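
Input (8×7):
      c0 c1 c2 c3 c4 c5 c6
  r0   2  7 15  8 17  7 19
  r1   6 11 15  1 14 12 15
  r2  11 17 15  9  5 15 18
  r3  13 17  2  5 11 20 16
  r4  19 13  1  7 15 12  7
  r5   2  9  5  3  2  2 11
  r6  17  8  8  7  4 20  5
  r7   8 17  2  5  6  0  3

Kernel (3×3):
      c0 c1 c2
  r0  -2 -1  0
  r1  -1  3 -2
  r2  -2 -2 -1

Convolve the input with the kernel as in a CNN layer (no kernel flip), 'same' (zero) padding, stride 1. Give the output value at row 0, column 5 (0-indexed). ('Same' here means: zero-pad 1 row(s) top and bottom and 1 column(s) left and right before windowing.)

The receptive field on the zero-padded input at this output position is [0 0 0 / 17 7 19 / 14 12 15]. Elementwise product with the kernel and sum: 0·-2 + 0·-1 + 17·-1 + 7·3 + 19·-2 + 14·-2 + 12·-2 + 15·-1.

-101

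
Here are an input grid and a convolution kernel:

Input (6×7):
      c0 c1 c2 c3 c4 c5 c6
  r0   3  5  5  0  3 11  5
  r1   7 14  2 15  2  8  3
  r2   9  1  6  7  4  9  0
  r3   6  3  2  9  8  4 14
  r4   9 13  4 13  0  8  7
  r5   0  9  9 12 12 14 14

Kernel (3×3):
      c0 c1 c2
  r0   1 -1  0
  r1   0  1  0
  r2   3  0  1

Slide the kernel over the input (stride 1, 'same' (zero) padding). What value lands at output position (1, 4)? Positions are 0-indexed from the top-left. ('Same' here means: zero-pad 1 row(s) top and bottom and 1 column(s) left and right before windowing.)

29

The receptive field on the zero-padded input at this output position is [0 3 11 / 15 2 8 / 7 4 9]. Elementwise product with the kernel and sum: 0·1 + 3·-1 + 2·1 + 7·3 + 9·1.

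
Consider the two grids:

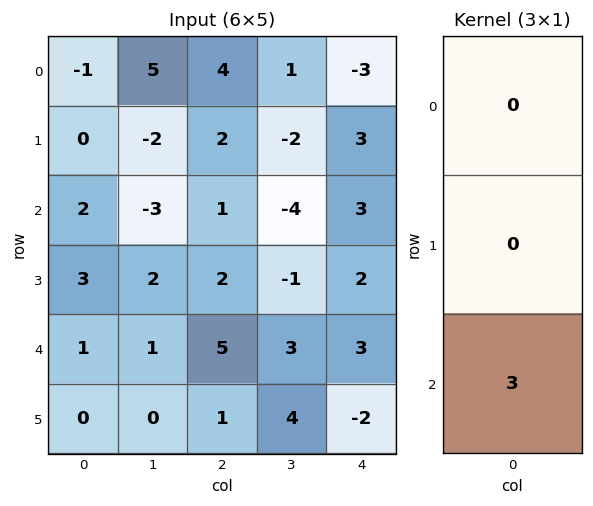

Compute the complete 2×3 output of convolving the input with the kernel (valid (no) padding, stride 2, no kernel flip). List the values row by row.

6 3 9
3 15 9

Output[0,0]: The receptive field on the input at this output position is [-1 / 0 / 2]. Elementwise product with the kernel and sum: 2·3.
Output[0,1]: The receptive field on the input at this output position is [4 / 2 / 1]. Elementwise product with the kernel and sum: 1·3.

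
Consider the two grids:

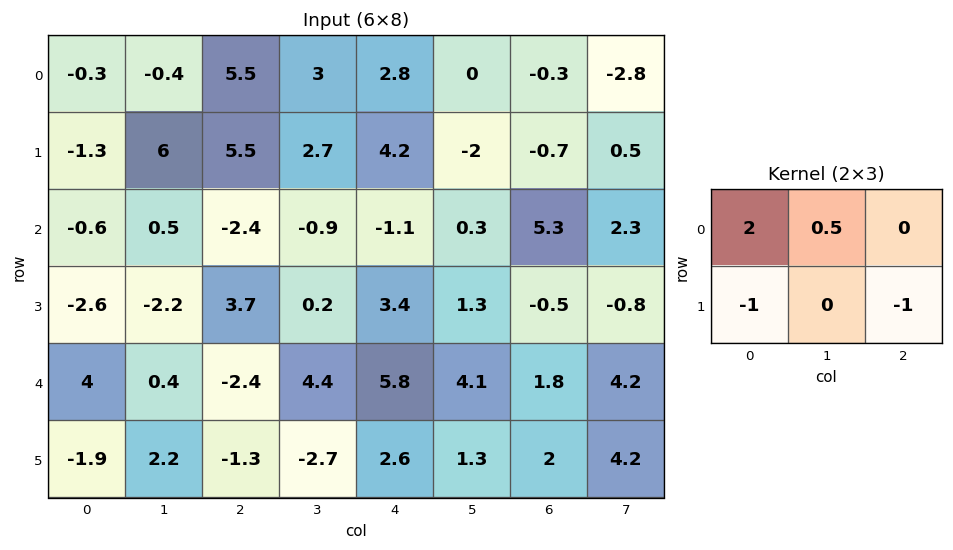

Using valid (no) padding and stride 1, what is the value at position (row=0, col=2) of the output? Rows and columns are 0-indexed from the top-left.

2.8

The receptive field on the input at this output position is [5.5 3 2.8 / 5.5 2.7 4.2]. Elementwise product with the kernel and sum: 5.5·2 + 3·0.5 + 5.5·-1 + 4.2·-1.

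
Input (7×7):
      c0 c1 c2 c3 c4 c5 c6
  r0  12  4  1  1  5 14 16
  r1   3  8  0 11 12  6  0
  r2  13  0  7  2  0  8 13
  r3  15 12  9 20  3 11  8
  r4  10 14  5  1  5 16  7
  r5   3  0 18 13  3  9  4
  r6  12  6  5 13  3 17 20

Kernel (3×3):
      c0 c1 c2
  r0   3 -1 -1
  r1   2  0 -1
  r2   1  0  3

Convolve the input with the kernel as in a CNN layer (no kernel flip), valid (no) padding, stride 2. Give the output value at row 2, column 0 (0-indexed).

26

The receptive field on the input at this output position is [10 14 5 / 3 0 18 / 12 6 5]. Elementwise product with the kernel and sum: 10·3 + 14·-1 + 5·-1 + 3·2 + 18·-1 + 12·1 + 5·3.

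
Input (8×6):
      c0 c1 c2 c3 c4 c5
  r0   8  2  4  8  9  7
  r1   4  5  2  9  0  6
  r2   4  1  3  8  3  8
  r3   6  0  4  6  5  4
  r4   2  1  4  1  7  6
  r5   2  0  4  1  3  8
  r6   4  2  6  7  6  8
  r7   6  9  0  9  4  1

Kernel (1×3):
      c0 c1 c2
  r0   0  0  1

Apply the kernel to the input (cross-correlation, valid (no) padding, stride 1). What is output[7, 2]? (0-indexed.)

The receptive field on the input at this output position is [0 9 4]. Elementwise product with the kernel and sum: 4·1.

4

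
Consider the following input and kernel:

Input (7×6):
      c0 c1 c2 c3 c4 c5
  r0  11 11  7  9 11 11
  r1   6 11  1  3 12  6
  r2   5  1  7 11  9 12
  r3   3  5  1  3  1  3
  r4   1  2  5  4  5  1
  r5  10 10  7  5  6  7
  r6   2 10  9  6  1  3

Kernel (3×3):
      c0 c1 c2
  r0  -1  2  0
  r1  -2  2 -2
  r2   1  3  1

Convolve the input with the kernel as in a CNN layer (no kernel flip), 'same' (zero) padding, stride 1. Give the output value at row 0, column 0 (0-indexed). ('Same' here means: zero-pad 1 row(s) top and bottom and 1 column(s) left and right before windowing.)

29

The receptive field on the zero-padded input at this output position is [0 0 0 / 0 11 11 / 0 6 11]. Elementwise product with the kernel and sum: 0·-1 + 0·2 + 0·-2 + 11·2 + 11·-2 + 0·1 + 6·3 + 11·1.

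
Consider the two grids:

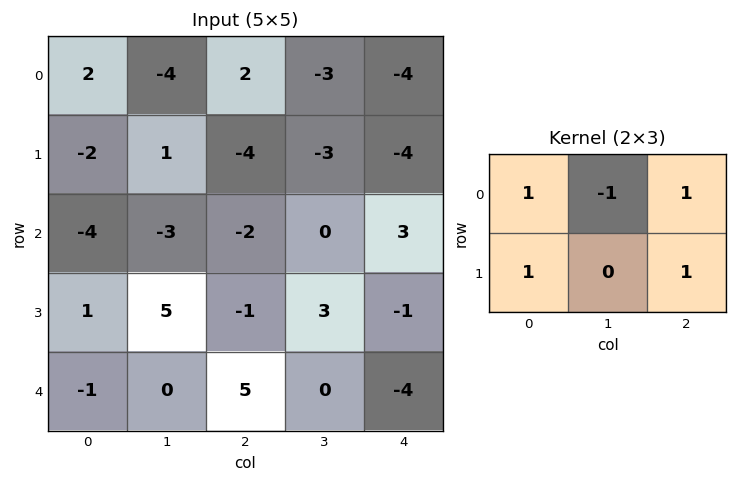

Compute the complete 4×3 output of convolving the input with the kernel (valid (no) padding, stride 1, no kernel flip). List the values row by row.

2 -11 -7
-13 -1 -4
-3 7 -1
-1 9 -4

Output[0,0]: The receptive field on the input at this output position is [2 -4 2 / -2 1 -4]. Elementwise product with the kernel and sum: 2·1 + -4·-1 + 2·1 + -2·1 + -4·1.
Output[0,1]: The receptive field on the input at this output position is [-4 2 -3 / 1 -4 -3]. Elementwise product with the kernel and sum: -4·1 + 2·-1 + -3·1 + 1·1 + -3·1.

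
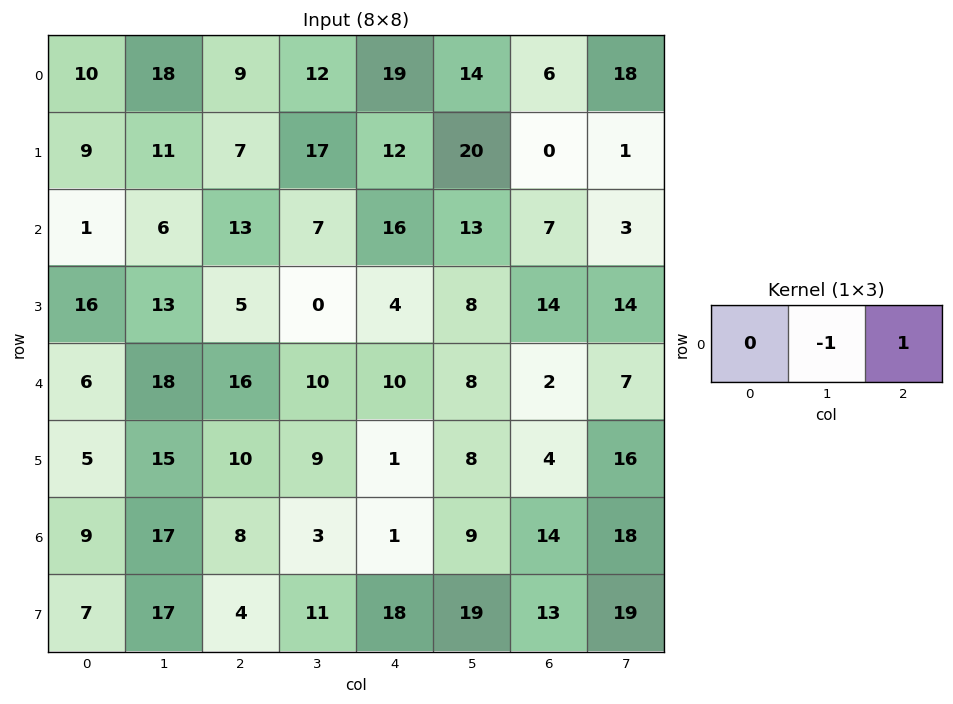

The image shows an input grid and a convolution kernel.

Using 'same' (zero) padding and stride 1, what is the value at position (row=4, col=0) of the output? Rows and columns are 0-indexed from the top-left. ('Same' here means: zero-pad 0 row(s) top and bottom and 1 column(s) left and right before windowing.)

The receptive field on the zero-padded input at this output position is [0 6 18]. Elementwise product with the kernel and sum: 6·-1 + 18·1.

12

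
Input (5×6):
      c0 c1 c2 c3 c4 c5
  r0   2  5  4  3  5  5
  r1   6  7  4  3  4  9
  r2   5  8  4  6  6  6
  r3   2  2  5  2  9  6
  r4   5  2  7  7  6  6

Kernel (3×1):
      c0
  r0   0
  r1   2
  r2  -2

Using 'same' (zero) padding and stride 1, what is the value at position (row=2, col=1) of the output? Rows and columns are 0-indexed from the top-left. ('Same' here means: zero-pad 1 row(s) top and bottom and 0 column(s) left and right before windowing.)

12

The receptive field on the zero-padded input at this output position is [7 / 8 / 2]. Elementwise product with the kernel and sum: 8·2 + 2·-2.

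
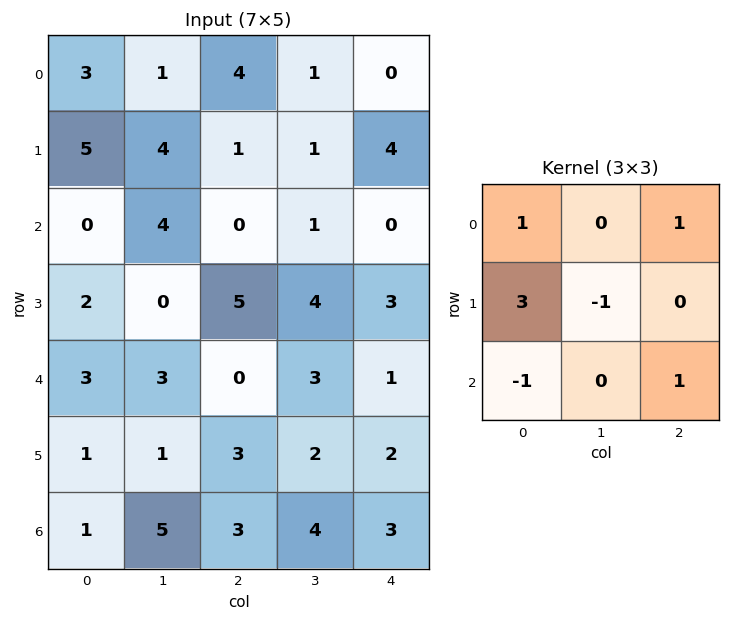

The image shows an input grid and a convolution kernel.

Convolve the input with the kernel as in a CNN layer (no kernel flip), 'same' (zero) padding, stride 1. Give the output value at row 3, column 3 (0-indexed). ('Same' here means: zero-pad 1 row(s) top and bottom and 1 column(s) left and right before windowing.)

12

The receptive field on the zero-padded input at this output position is [0 1 0 / 5 4 3 / 0 3 1]. Elementwise product with the kernel and sum: 0·1 + 0·1 + 5·3 + 4·-1 + 0·-1 + 1·1.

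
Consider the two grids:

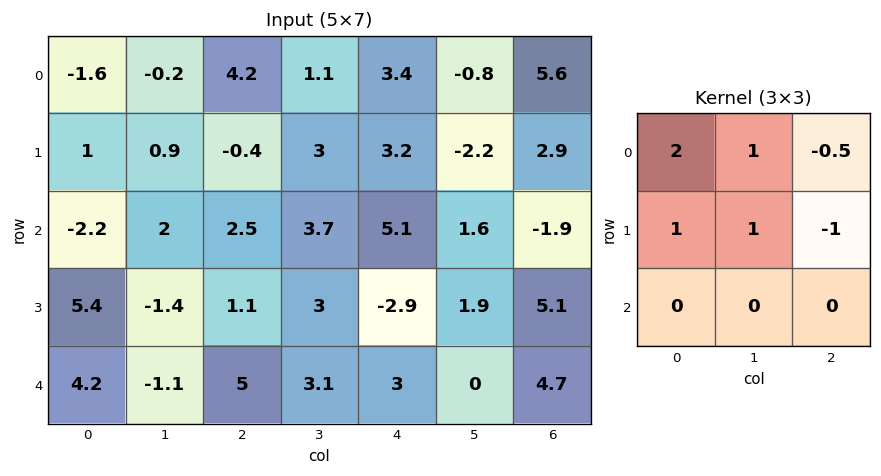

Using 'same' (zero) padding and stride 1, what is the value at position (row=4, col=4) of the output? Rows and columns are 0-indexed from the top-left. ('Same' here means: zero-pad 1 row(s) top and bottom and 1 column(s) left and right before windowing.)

The receptive field on the zero-padded input at this output position is [3 -2.9 1.9 / 3.1 3 0 / 0 0 0]. Elementwise product with the kernel and sum: 3·2 + -2.9·1 + 1.9·-0.5 + 3.1·1 + 3·1 + 0·-1.

8.25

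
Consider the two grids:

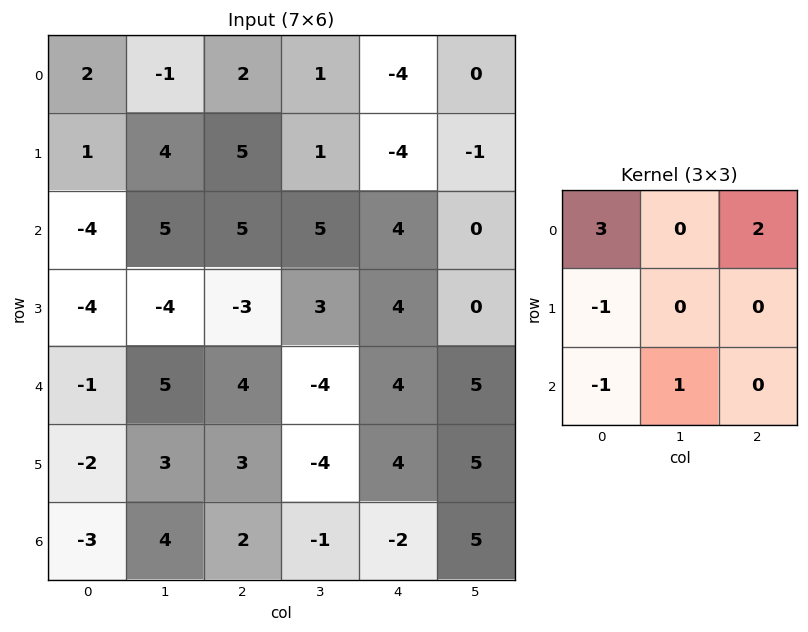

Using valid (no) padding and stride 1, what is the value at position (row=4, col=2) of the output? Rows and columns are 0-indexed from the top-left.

The receptive field on the input at this output position is [4 -4 4 / 3 -4 4 / 2 -1 -2]. Elementwise product with the kernel and sum: 4·3 + 4·2 + 3·-1 + 2·-1 + -1·1.

14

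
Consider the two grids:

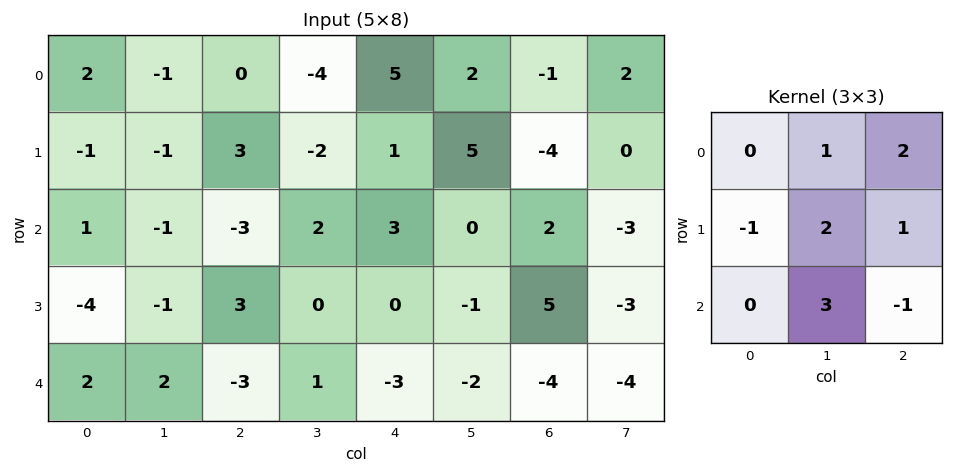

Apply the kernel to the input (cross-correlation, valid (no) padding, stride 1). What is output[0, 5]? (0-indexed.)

The receptive field on the input at this output position is [2 -1 2 / 5 -4 0 / 0 2 -3]. Elementwise product with the kernel and sum: -1·1 + 2·2 + 5·-1 + -4·2 + 0·1 + 2·3 + -3·-1.

-1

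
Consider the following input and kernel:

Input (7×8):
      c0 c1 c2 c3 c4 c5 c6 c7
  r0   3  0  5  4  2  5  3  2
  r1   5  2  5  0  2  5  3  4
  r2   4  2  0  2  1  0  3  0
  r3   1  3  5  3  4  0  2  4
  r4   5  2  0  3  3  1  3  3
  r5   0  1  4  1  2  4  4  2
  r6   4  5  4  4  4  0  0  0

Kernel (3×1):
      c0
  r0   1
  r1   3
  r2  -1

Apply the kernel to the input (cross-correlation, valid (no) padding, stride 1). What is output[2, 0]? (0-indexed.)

The receptive field on the input at this output position is [4 / 1 / 5]. Elementwise product with the kernel and sum: 4·1 + 1·3 + 5·-1.

2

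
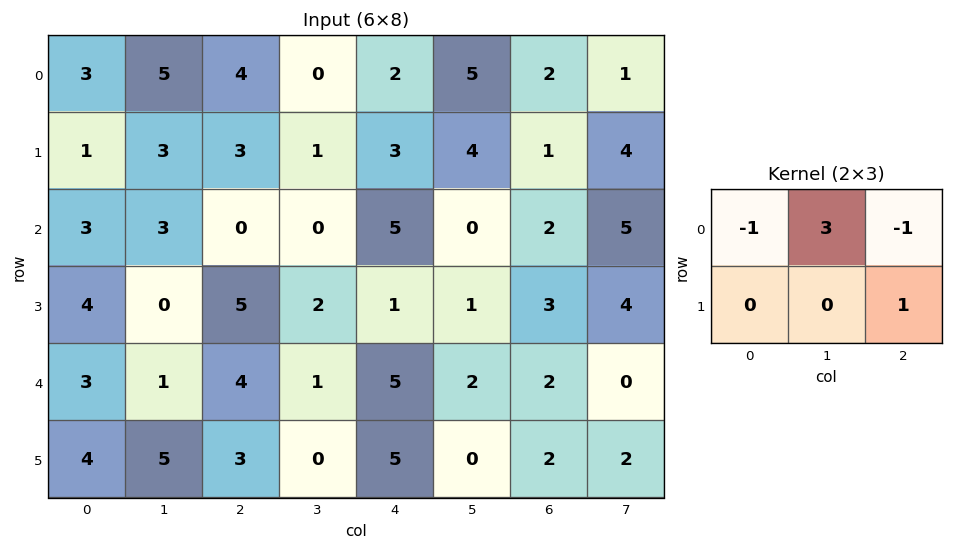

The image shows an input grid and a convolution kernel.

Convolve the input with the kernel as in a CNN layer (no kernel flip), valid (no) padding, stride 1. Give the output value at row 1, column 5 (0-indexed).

0

The receptive field on the input at this output position is [4 1 4 / 0 2 5]. Elementwise product with the kernel and sum: 4·-1 + 1·3 + 4·-1 + 5·1.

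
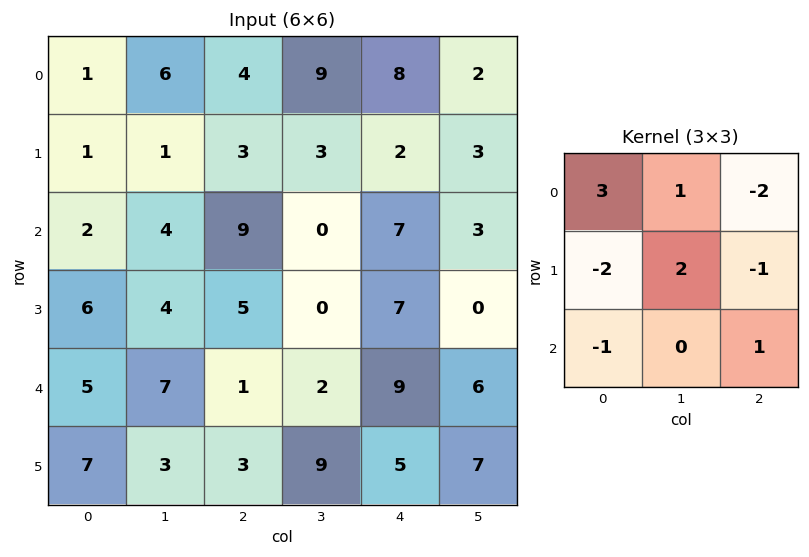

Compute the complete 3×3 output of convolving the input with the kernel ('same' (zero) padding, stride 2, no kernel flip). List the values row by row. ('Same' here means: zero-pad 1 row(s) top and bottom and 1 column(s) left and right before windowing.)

-3 -11 -4
3 6 16
4 9 13

Output[0,0]: The receptive field on the zero-padded input at this output position is [0 0 0 / 0 1 6 / 0 1 1]. Elementwise product with the kernel and sum: 0·3 + 0·1 + 0·-2 + 0·-2 + 1·2 + 6·-1 + 0·-1 + 1·1.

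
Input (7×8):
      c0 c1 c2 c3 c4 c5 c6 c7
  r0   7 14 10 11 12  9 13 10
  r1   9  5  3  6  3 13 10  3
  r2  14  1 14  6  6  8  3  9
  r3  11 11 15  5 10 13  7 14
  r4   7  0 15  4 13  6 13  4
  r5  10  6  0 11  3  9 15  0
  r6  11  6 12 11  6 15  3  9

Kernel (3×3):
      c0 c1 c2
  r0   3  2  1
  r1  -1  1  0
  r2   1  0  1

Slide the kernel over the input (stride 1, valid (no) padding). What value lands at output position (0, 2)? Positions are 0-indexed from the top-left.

87

The receptive field on the input at this output position is [10 11 12 / 3 6 3 / 14 6 6]. Elementwise product with the kernel and sum: 10·3 + 11·2 + 12·1 + 3·-1 + 6·1 + 14·1 + 6·1.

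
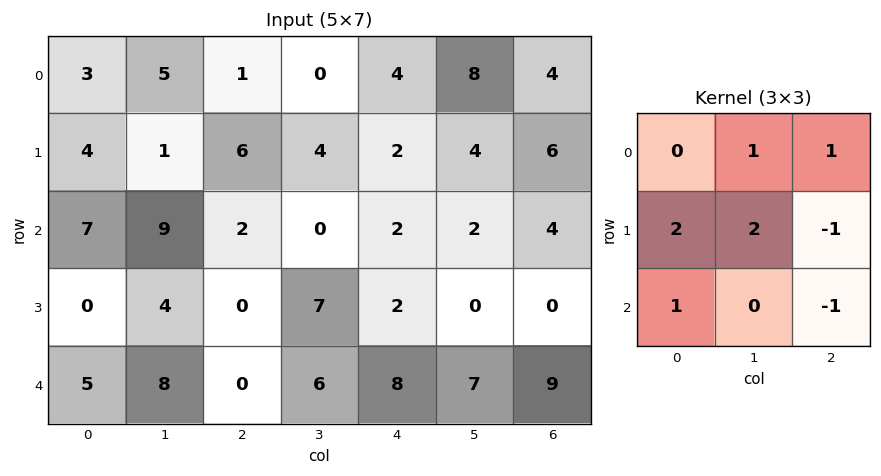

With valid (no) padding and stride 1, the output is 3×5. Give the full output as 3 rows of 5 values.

Output[0,0]: The receptive field on the input at this output position is [3 5 1 / 4 1 6 / 7 9 2]. Elementwise product with the kernel and sum: 5·1 + 1·1 + 4·2 + 1·2 + 6·-1 + 7·1 + 2·-1.

15 20 22 18 16
37 29 6 15 16
24 5 6 21 9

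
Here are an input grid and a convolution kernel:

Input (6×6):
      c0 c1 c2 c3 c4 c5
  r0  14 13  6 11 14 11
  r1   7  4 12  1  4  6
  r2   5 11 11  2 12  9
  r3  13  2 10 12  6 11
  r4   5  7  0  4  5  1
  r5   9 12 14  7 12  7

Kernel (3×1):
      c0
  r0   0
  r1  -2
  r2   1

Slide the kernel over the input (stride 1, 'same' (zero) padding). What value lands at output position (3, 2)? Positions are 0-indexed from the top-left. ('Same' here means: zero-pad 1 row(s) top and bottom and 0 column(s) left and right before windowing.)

-20

The receptive field on the zero-padded input at this output position is [11 / 10 / 0]. Elementwise product with the kernel and sum: 10·-2 + 0·1.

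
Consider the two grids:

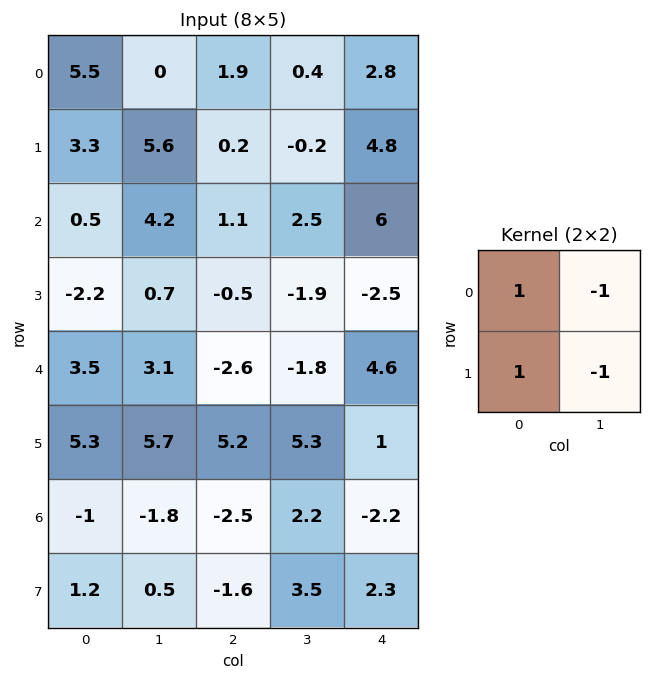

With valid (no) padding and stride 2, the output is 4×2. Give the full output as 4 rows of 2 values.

Output[0,0]: The receptive field on the input at this output position is [5.5 0 / 3.3 5.6]. Elementwise product with the kernel and sum: 5.5·1 + 0·-1 + 3.3·1 + 5.6·-1.
Output[0,1]: The receptive field on the input at this output position is [1.9 0.4 / 0.2 -0.2]. Elementwise product with the kernel and sum: 1.9·1 + 0.4·-1 + 0.2·1 + -0.2·-1.

3.2 1.9
-6.6 0
-0 -0.9
1.5 -9.8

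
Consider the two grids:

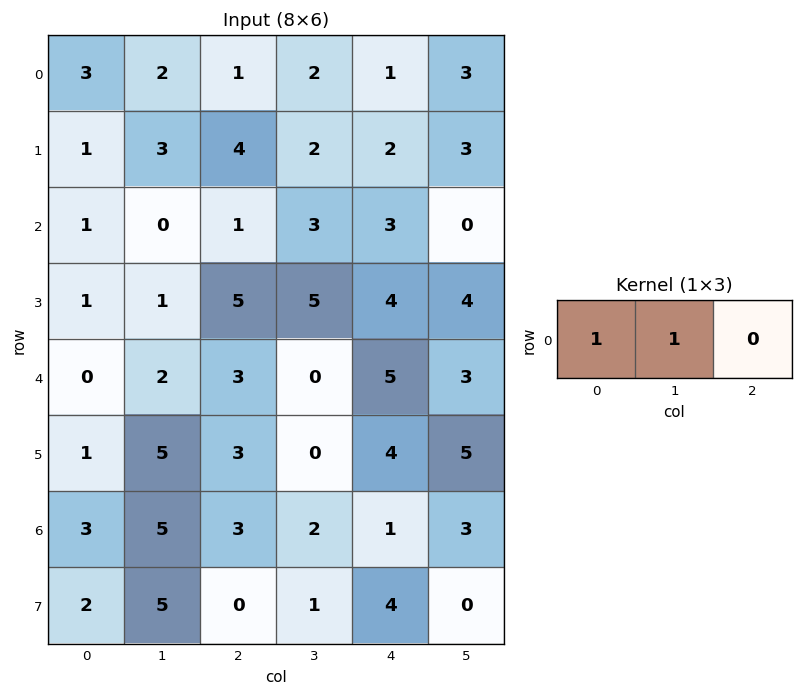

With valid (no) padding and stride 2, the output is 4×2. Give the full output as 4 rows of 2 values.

Output[0,0]: The receptive field on the input at this output position is [3 2 1]. Elementwise product with the kernel and sum: 3·1 + 2·1.

5 3
1 4
2 3
8 5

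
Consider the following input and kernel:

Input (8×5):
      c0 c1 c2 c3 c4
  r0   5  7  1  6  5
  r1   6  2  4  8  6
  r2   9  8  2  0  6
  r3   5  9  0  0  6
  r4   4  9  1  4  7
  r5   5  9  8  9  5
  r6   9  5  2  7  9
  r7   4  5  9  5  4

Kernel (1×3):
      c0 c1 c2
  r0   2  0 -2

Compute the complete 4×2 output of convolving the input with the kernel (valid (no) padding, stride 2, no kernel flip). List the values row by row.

Output[0,0]: The receptive field on the input at this output position is [5 7 1]. Elementwise product with the kernel and sum: 5·2 + 1·-2.
Output[0,1]: The receptive field on the input at this output position is [1 6 5]. Elementwise product with the kernel and sum: 1·2 + 5·-2.

8 -8
14 -8
6 -12
14 -14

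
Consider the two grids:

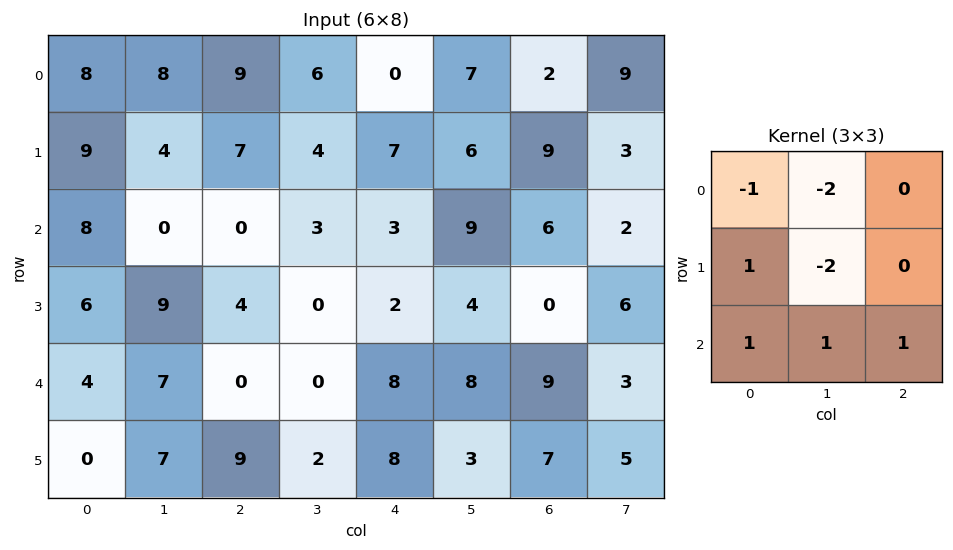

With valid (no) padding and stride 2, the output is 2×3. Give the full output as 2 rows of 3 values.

-15 -16 -1
-9 6 -2

Output[0,0]: The receptive field on the input at this output position is [8 8 9 / 9 4 7 / 8 0 0]. Elementwise product with the kernel and sum: 8·-1 + 8·-2 + 9·1 + 4·-2 + 8·1 + 0·1 + 0·1.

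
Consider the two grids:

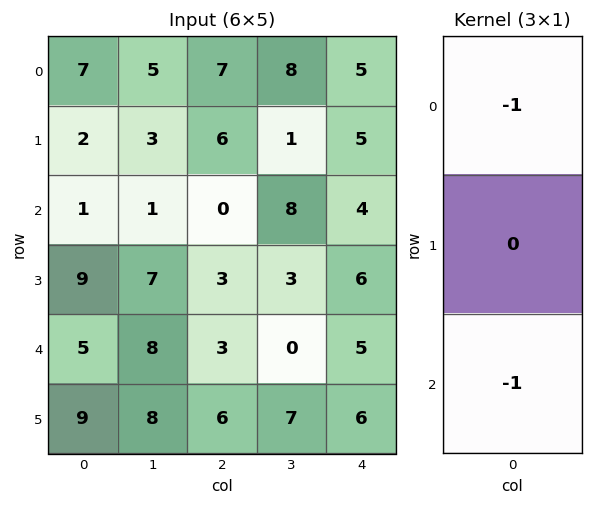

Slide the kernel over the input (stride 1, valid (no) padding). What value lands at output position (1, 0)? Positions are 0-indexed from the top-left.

-11

The receptive field on the input at this output position is [2 / 1 / 9]. Elementwise product with the kernel and sum: 2·-1 + 9·-1.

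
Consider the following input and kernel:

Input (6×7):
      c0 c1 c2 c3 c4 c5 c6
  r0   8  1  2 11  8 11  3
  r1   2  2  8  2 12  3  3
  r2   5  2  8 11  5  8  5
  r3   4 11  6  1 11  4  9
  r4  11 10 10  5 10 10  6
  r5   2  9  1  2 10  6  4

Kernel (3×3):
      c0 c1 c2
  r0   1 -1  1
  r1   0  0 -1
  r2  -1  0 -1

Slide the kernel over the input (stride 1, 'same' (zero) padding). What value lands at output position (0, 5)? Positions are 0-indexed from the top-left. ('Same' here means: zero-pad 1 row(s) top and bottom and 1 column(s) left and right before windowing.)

The receptive field on the zero-padded input at this output position is [0 0 0 / 8 11 3 / 12 3 3]. Elementwise product with the kernel and sum: 0·1 + 0·-1 + 0·1 + 3·-1 + 12·-1 + 3·-1.

-18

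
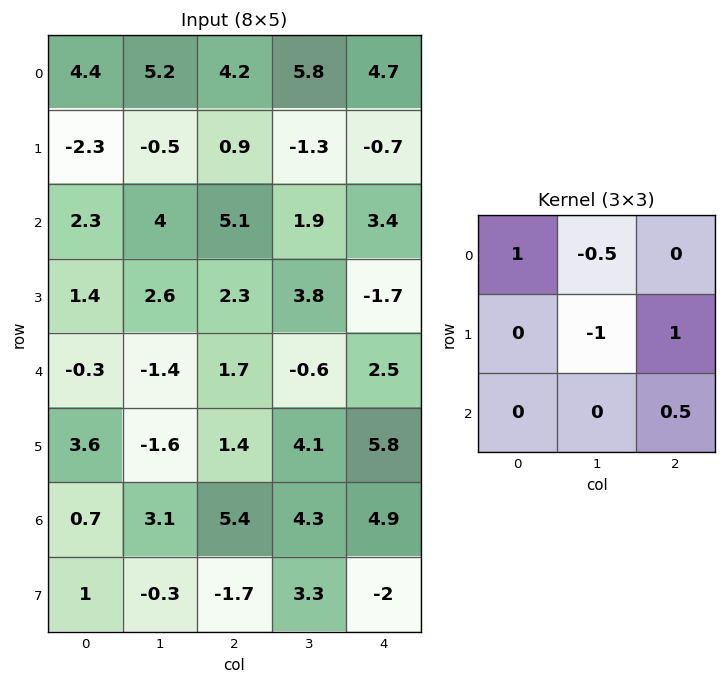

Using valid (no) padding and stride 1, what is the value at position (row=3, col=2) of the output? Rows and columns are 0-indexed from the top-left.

6.4

The receptive field on the input at this output position is [2.3 3.8 -1.7 / 1.7 -0.6 2.5 / 1.4 4.1 5.8]. Elementwise product with the kernel and sum: 2.3·1 + 3.8·-0.5 + -0.6·-1 + 2.5·1 + 5.8·0.5.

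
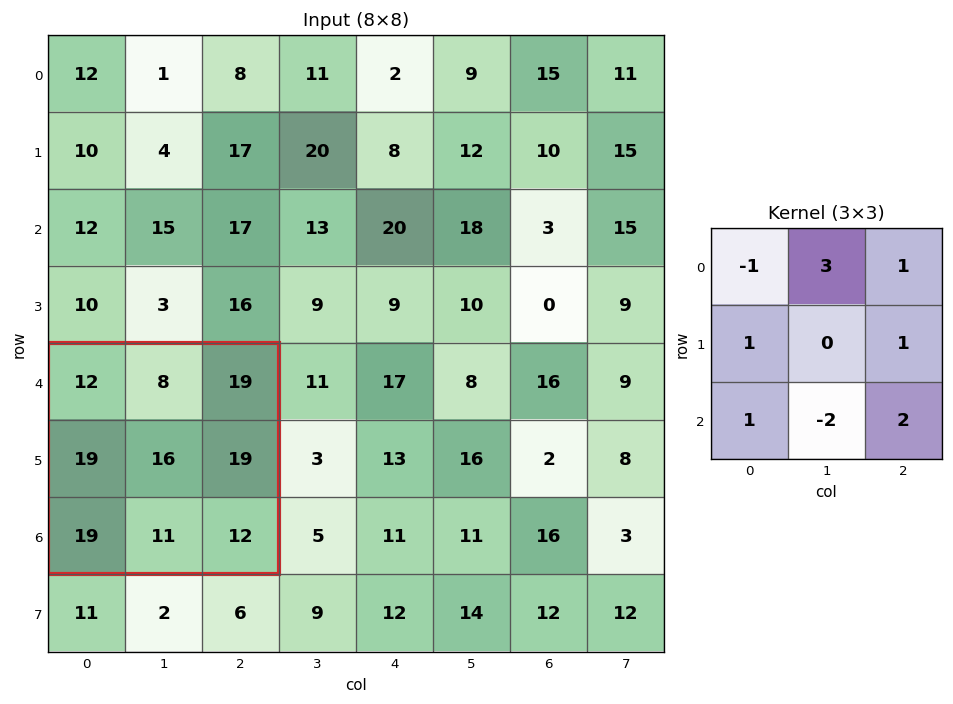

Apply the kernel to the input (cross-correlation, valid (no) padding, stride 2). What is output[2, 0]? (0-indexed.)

90

The receptive field on the input at this output position is [12 8 19 / 19 16 19 / 19 11 12]. Elementwise product with the kernel and sum: 12·-1 + 8·3 + 19·1 + 19·1 + 19·1 + 19·1 + 11·-2 + 12·2.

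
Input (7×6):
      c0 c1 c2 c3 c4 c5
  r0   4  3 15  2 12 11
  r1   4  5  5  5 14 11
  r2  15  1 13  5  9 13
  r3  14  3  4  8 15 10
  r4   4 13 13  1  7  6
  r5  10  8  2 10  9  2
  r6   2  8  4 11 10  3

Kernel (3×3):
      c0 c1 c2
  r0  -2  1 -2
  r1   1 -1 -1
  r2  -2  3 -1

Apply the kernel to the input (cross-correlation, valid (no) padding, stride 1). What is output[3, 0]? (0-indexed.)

-53

The receptive field on the input at this output position is [14 3 4 / 4 13 13 / 10 8 2]. Elementwise product with the kernel and sum: 14·-2 + 3·1 + 4·-2 + 4·1 + 13·-1 + 13·-1 + 10·-2 + 8·3 + 2·-1.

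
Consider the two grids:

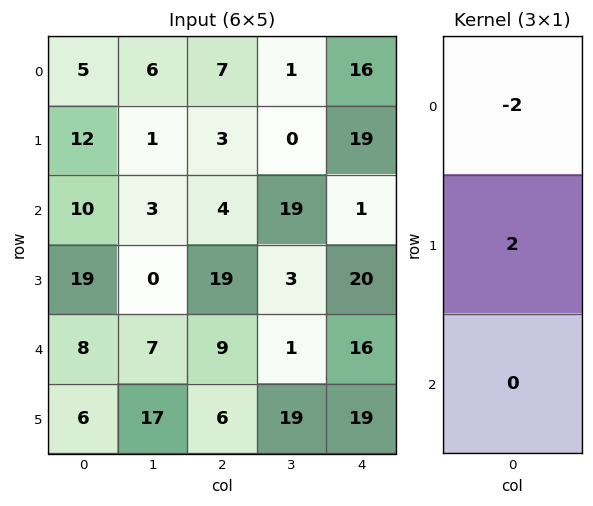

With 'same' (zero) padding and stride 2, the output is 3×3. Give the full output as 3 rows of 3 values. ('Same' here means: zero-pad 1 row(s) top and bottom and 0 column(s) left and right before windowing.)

10 14 32
-4 2 -36
-22 -20 -8

Output[0,0]: The receptive field on the zero-padded input at this output position is [0 / 5 / 12]. Elementwise product with the kernel and sum: 0·-2 + 5·2.
Output[0,1]: The receptive field on the zero-padded input at this output position is [0 / 7 / 3]. Elementwise product with the kernel and sum: 0·-2 + 7·2.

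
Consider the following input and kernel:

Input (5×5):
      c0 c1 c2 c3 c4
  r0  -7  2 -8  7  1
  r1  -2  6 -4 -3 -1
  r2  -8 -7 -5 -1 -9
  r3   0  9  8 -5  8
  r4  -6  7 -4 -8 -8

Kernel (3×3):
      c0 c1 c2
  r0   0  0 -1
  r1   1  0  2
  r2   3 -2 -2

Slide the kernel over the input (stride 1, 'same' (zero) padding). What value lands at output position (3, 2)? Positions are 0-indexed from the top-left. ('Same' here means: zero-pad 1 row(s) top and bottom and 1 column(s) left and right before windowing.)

The receptive field on the zero-padded input at this output position is [-7 -5 -1 / 9 8 -5 / 7 -4 -8]. Elementwise product with the kernel and sum: -1·-1 + 9·1 + -5·2 + 7·3 + -4·-2 + -8·-2.

45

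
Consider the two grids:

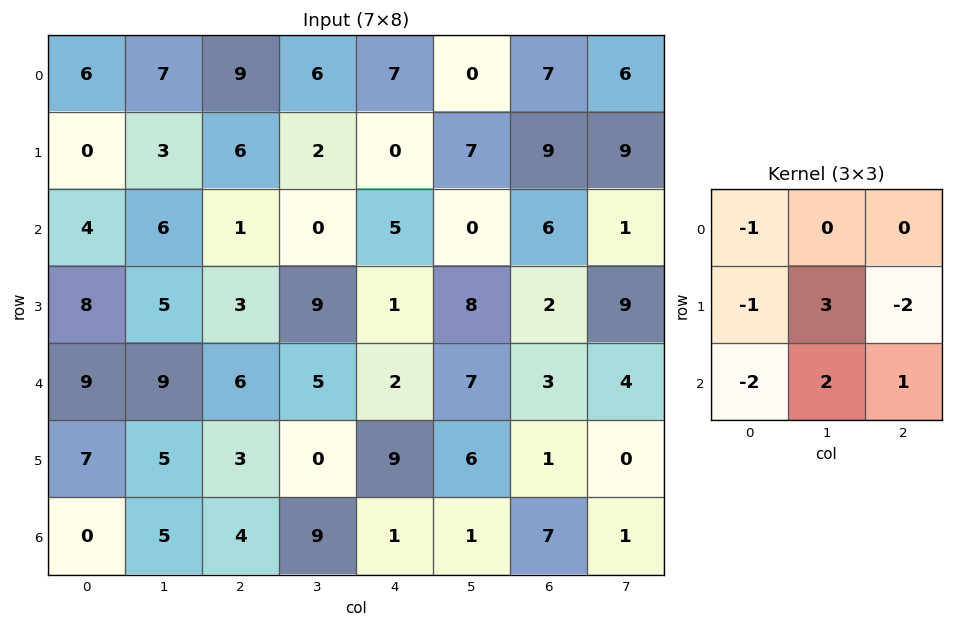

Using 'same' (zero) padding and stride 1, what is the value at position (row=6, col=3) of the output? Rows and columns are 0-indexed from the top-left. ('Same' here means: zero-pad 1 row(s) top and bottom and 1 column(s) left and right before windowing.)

The receptive field on the zero-padded input at this output position is [3 0 9 / 4 9 1 / 0 0 0]. Elementwise product with the kernel and sum: 3·-1 + 4·-1 + 9·3 + 1·-2 + 0·-2 + 0·2 + 0·1.

18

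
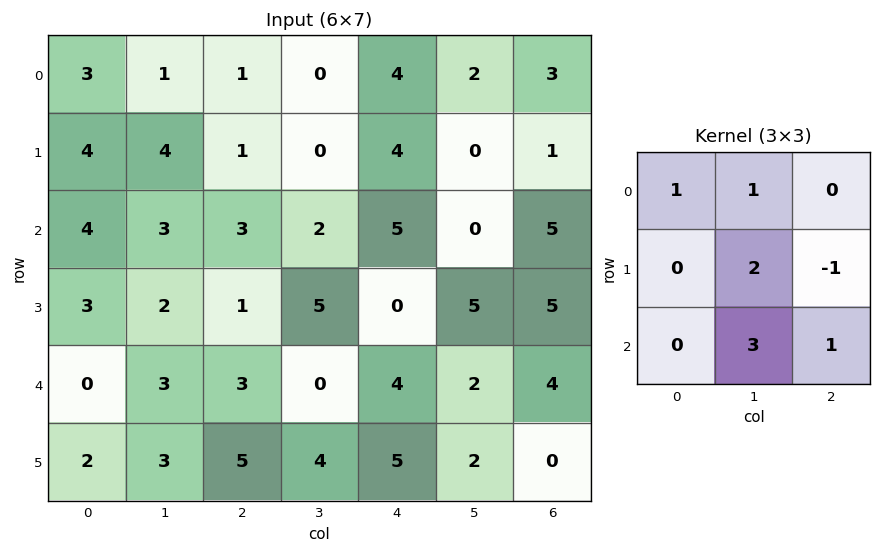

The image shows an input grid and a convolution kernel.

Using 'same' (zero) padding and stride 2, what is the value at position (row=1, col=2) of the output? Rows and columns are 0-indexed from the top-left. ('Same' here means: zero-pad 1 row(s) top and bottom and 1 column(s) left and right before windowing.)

19

The receptive field on the zero-padded input at this output position is [0 4 0 / 2 5 0 / 5 0 5]. Elementwise product with the kernel and sum: 0·1 + 4·1 + 5·2 + 0·-1 + 0·3 + 5·1.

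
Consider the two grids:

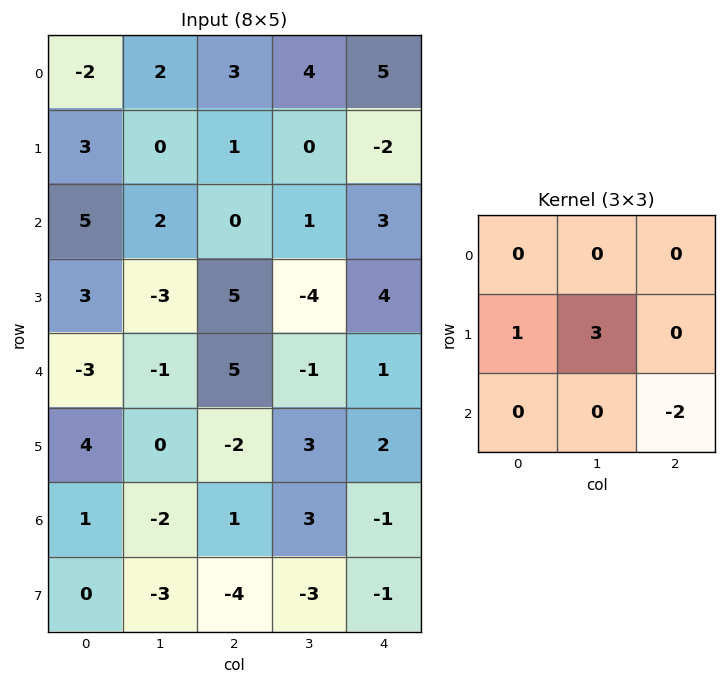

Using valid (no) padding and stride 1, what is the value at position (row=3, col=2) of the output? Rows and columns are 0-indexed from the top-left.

The receptive field on the input at this output position is [5 -4 4 / 5 -1 1 / -2 3 2]. Elementwise product with the kernel and sum: 5·1 + -1·3 + 2·-2.

-2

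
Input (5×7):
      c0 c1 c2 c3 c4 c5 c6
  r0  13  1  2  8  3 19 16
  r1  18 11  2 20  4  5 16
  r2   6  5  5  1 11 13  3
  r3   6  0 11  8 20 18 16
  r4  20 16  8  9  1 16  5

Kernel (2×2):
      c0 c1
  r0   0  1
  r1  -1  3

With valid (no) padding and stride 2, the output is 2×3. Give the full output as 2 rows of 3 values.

Output[0,0]: The receptive field on the input at this output position is [13 1 / 18 11]. Elementwise product with the kernel and sum: 1·1 + 18·-1 + 11·3.

16 66 30
-1 14 47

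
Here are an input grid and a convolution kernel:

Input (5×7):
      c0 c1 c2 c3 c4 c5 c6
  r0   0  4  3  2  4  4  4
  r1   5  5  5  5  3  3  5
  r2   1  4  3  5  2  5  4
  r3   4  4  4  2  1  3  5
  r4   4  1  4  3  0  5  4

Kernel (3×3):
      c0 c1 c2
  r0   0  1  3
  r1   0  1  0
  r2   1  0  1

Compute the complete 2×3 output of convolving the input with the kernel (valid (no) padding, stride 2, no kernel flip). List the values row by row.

Output[0,0]: The receptive field on the input at this output position is [0 4 3 / 5 5 5 / 1 4 3]. Elementwise product with the kernel and sum: 4·1 + 3·3 + 5·1 + 1·1 + 3·1.

22 24 25
25 17 24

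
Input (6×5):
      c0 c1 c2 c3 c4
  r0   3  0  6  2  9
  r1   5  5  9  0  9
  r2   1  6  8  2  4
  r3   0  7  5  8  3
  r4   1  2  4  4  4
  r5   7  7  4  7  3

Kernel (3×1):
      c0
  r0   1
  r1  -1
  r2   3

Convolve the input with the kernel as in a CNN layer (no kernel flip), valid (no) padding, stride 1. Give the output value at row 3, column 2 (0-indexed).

The receptive field on the input at this output position is [5 / 4 / 4]. Elementwise product with the kernel and sum: 5·1 + 4·-1 + 4·3.

13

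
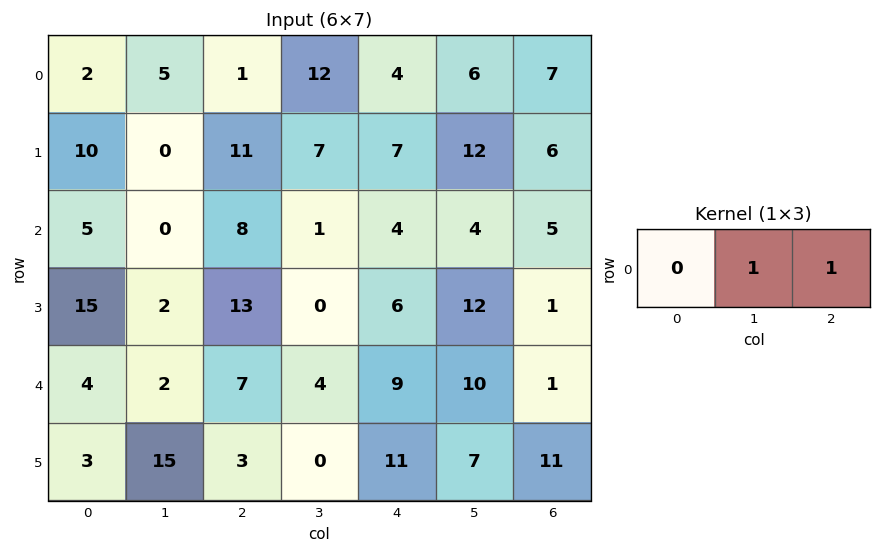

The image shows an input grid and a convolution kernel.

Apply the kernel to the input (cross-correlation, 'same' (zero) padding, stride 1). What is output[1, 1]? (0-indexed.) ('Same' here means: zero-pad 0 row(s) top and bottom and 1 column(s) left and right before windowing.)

11

The receptive field on the zero-padded input at this output position is [10 0 11]. Elementwise product with the kernel and sum: 0·1 + 11·1.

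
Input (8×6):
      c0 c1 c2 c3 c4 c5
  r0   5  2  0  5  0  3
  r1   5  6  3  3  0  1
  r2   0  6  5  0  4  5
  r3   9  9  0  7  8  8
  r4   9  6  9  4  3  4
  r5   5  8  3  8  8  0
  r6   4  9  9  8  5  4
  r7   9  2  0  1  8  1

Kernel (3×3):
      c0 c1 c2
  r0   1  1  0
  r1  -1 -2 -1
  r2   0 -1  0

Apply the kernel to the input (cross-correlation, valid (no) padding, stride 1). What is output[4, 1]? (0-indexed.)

-16

The receptive field on the input at this output position is [6 9 4 / 8 3 8 / 9 9 8]. Elementwise product with the kernel and sum: 6·1 + 9·1 + 8·-1 + 3·-2 + 8·-1 + 9·-1.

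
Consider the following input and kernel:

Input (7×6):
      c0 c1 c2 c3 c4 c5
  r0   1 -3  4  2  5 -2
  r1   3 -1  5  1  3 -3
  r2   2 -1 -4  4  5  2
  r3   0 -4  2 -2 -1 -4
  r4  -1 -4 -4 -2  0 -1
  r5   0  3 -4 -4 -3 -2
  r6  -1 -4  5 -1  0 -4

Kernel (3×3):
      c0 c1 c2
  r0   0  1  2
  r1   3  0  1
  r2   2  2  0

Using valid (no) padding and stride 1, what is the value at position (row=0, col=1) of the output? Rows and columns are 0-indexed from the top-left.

-4

The receptive field on the input at this output position is [-3 4 2 / -1 5 1 / -1 -4 4]. Elementwise product with the kernel and sum: 4·1 + 2·2 + -1·3 + 1·1 + -1·2 + -4·2.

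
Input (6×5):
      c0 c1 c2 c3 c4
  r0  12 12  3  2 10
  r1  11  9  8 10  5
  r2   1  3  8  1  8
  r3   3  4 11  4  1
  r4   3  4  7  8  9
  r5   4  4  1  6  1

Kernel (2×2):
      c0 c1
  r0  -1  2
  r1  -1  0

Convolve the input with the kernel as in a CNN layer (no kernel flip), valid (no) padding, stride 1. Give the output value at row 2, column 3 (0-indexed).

11

The receptive field on the input at this output position is [1 8 / 4 1]. Elementwise product with the kernel and sum: 1·-1 + 8·2 + 4·-1.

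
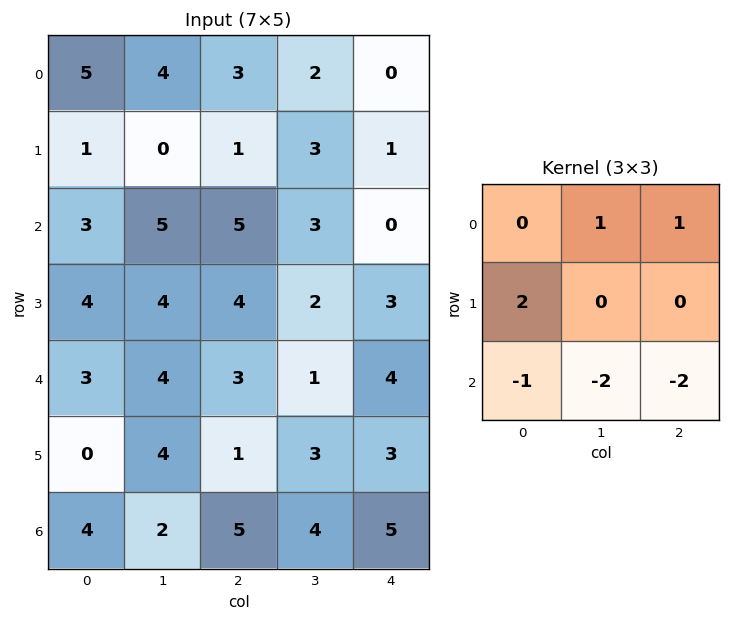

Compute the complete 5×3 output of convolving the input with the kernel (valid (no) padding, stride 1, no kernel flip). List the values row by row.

Output[0,0]: The receptive field on the input at this output position is [5 4 3 / 1 0 1 / 3 5 5]. Elementwise product with the kernel and sum: 4·1 + 3·1 + 1·2 + 3·-1 + 5·-2 + 5·-2.

-14 -16 -7
-13 -2 0
1 4 -2
4 2 -2
-11 -8 -16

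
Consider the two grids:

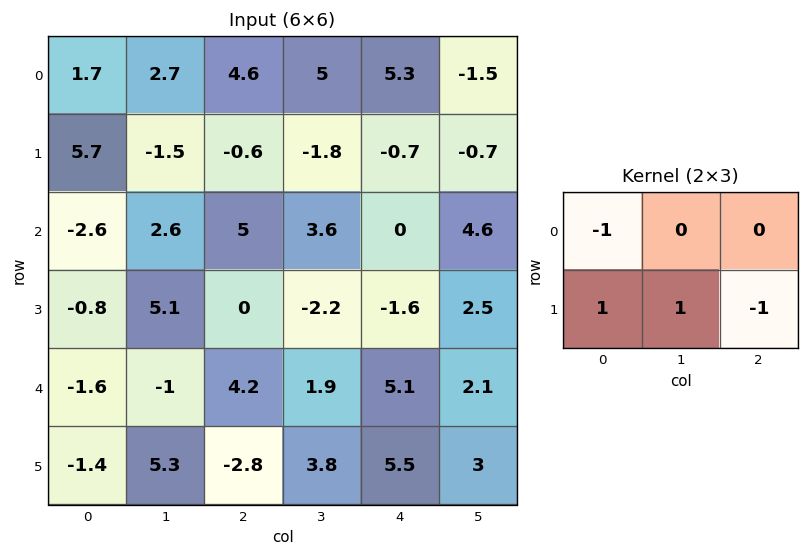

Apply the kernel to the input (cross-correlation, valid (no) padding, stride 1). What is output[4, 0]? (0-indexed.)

The receptive field on the input at this output position is [-1.6 -1 4.2 / -1.4 5.3 -2.8]. Elementwise product with the kernel and sum: -1.6·-1 + -1.4·1 + 5.3·1 + -2.8·-1.

8.3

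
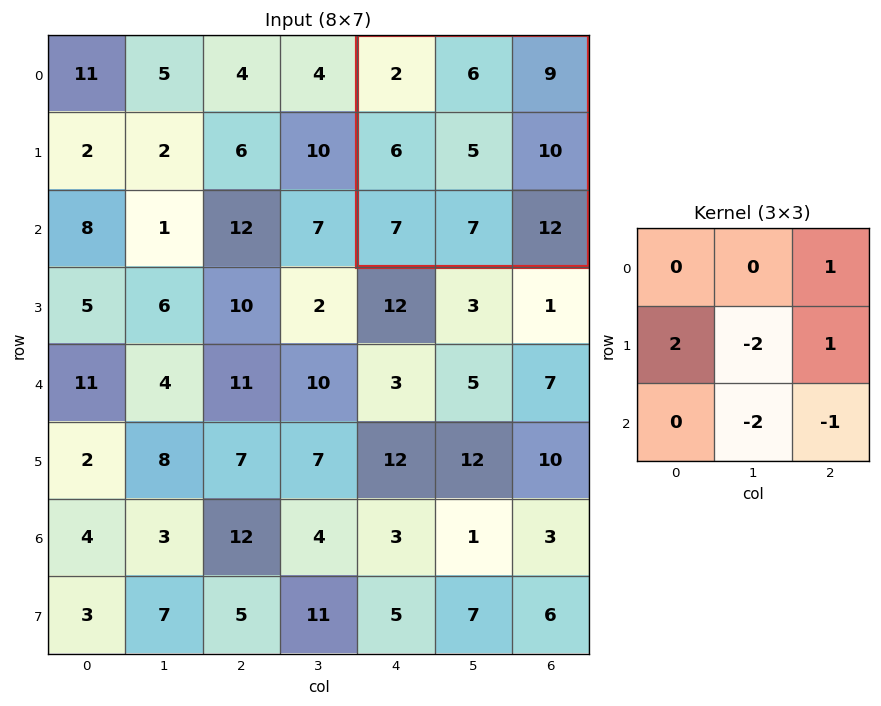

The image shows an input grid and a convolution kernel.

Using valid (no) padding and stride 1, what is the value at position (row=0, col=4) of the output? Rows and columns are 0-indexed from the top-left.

-5

The receptive field on the input at this output position is [2 6 9 / 6 5 10 / 7 7 12]. Elementwise product with the kernel and sum: 9·1 + 6·2 + 5·-2 + 10·1 + 7·-2 + 12·-1.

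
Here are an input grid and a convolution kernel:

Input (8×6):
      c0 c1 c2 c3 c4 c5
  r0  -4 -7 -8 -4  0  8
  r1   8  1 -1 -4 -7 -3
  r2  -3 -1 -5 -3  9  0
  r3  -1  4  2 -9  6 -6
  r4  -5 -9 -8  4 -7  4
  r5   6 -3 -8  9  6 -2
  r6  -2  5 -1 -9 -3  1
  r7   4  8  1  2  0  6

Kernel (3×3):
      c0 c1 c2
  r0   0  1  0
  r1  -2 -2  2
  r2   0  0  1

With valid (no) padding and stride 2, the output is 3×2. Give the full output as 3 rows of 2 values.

-32 1
-11 16
-32 11

Output[0,0]: The receptive field on the input at this output position is [-4 -7 -8 / 8 1 -1 / -3 -1 -5]. Elementwise product with the kernel and sum: -7·1 + 8·-2 + 1·-2 + -1·2 + -5·1.
Output[0,1]: The receptive field on the input at this output position is [-8 -4 0 / -1 -4 -7 / -5 -3 9]. Elementwise product with the kernel and sum: -4·1 + -1·-2 + -4·-2 + -7·2 + 9·1.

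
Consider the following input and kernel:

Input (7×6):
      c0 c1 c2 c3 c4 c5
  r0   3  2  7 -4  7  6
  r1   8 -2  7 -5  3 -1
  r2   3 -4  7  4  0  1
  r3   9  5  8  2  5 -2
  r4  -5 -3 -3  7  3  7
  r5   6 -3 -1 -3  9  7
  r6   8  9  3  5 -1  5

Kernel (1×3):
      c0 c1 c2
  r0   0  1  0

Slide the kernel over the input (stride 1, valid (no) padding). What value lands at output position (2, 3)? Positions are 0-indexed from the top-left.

The receptive field on the input at this output position is [4 0 1]. Elementwise product with the kernel and sum: 0·1.

0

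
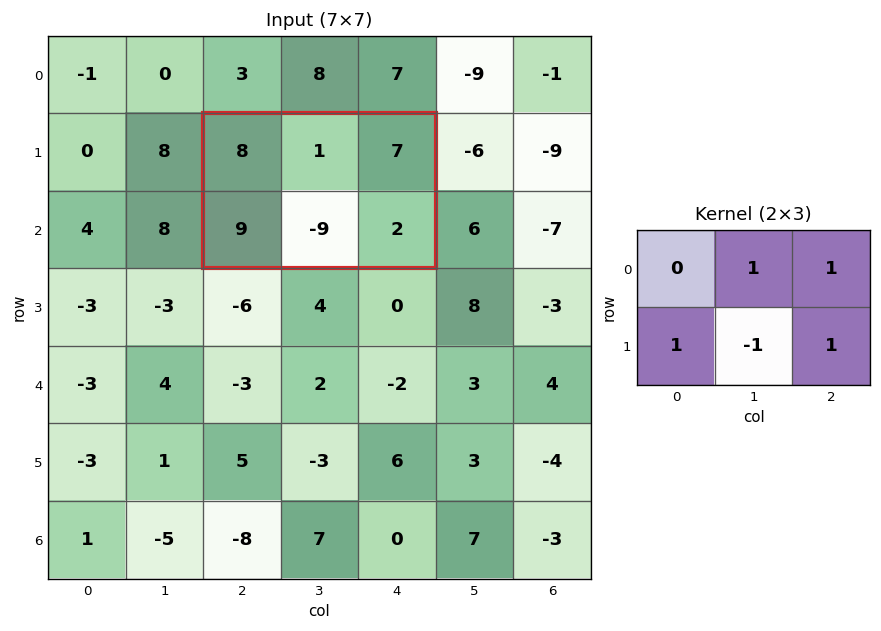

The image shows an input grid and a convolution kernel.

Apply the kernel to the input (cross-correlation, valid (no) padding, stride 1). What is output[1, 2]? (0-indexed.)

28

The receptive field on the input at this output position is [8 1 7 / 9 -9 2]. Elementwise product with the kernel and sum: 1·1 + 7·1 + 9·1 + -9·-1 + 2·1.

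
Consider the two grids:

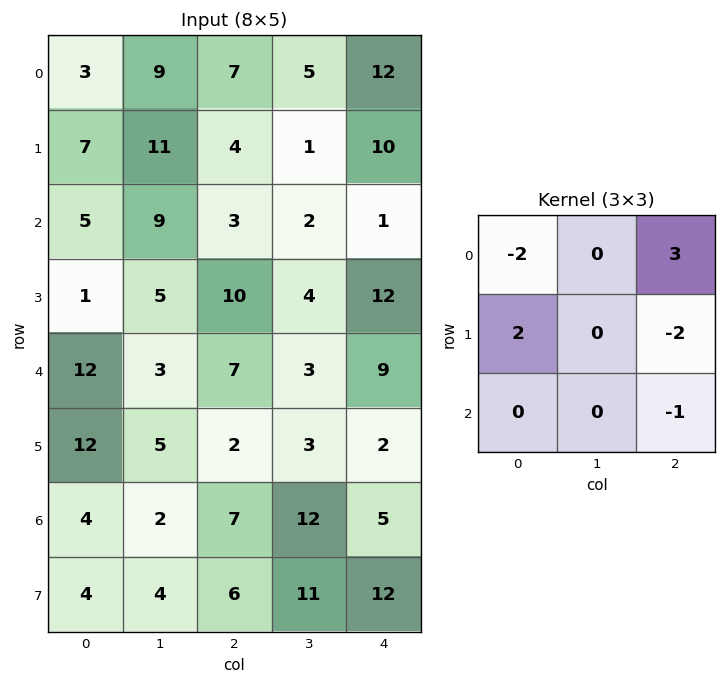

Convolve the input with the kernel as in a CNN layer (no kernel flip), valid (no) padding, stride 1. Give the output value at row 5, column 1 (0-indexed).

-32

The receptive field on the input at this output position is [5 2 3 / 2 7 12 / 4 6 11]. Elementwise product with the kernel and sum: 5·-2 + 3·3 + 2·2 + 12·-2 + 11·-1.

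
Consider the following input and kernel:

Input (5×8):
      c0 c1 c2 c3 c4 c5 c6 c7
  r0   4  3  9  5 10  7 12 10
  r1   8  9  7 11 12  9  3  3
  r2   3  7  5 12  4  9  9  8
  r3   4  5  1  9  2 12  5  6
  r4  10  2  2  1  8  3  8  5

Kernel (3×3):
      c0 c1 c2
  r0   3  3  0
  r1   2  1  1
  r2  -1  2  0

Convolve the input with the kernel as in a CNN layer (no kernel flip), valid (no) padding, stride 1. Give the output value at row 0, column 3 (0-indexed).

The receptive field on the input at this output position is [5 10 7 / 11 12 9 / 12 4 9]. Elementwise product with the kernel and sum: 5·3 + 10·3 + 11·2 + 12·1 + 9·1 + 12·-1 + 4·2.

84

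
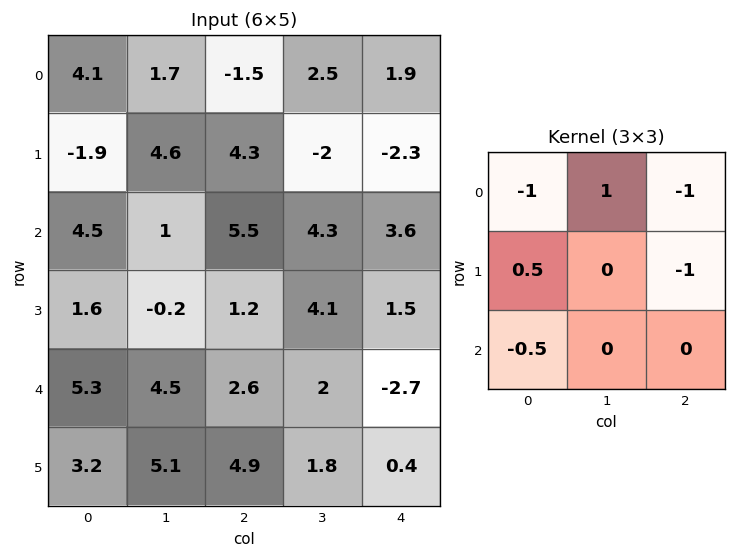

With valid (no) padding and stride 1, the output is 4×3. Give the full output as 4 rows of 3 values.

-8.4 -1.9 3.8
-1.85 -2 -5.45
-12.05 -6.25 -7
-4.55 -5 2.95

Output[0,0]: The receptive field on the input at this output position is [4.1 1.7 -1.5 / -1.9 4.6 4.3 / 4.5 1 5.5]. Elementwise product with the kernel and sum: 4.1·-1 + 1.7·1 + -1.5·-1 + -1.9·0.5 + 4.3·-1 + 4.5·-0.5.
Output[0,1]: The receptive field on the input at this output position is [1.7 -1.5 2.5 / 4.6 4.3 -2 / 1 5.5 4.3]. Elementwise product with the kernel and sum: 1.7·-1 + -1.5·1 + 2.5·-1 + 4.6·0.5 + -2·-1 + 1·-0.5.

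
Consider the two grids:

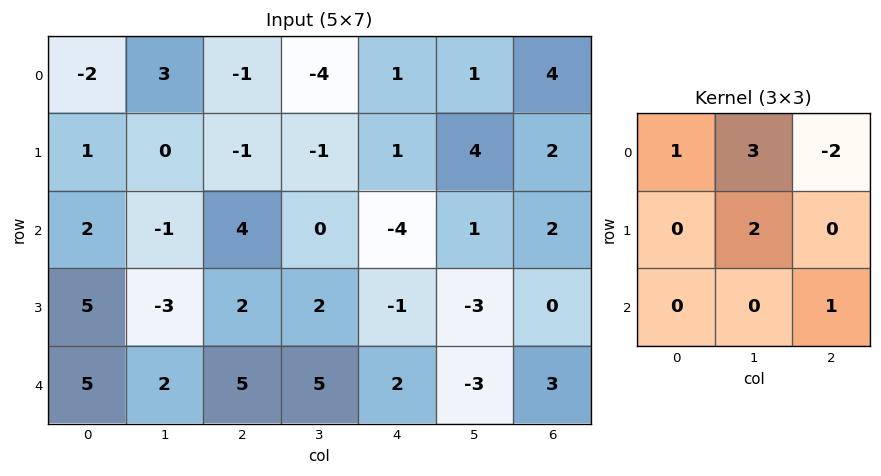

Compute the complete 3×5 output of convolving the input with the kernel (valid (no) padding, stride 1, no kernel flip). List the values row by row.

13 6 -21 0 6
3 9 -7 -17 11
-10 20 18 -19 -8

Output[0,0]: The receptive field on the input at this output position is [-2 3 -1 / 1 0 -1 / 2 -1 4]. Elementwise product with the kernel and sum: -2·1 + 3·3 + -1·-2 + 0·2 + 4·1.
Output[0,1]: The receptive field on the input at this output position is [3 -1 -4 / 0 -1 -1 / -1 4 0]. Elementwise product with the kernel and sum: 3·1 + -1·3 + -4·-2 + -1·2 + 0·1.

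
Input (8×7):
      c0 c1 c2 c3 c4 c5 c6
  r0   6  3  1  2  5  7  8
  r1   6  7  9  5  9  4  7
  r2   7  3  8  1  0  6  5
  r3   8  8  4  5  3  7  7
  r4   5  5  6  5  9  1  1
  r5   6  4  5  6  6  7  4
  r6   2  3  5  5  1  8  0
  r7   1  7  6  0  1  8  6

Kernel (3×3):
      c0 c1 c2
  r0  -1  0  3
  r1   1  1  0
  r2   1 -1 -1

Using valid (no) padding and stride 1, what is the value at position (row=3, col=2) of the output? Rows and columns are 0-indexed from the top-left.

9

The receptive field on the input at this output position is [4 5 3 / 6 5 9 / 5 6 6]. Elementwise product with the kernel and sum: 4·-1 + 3·3 + 6·1 + 5·1 + 5·1 + 6·-1 + 6·-1.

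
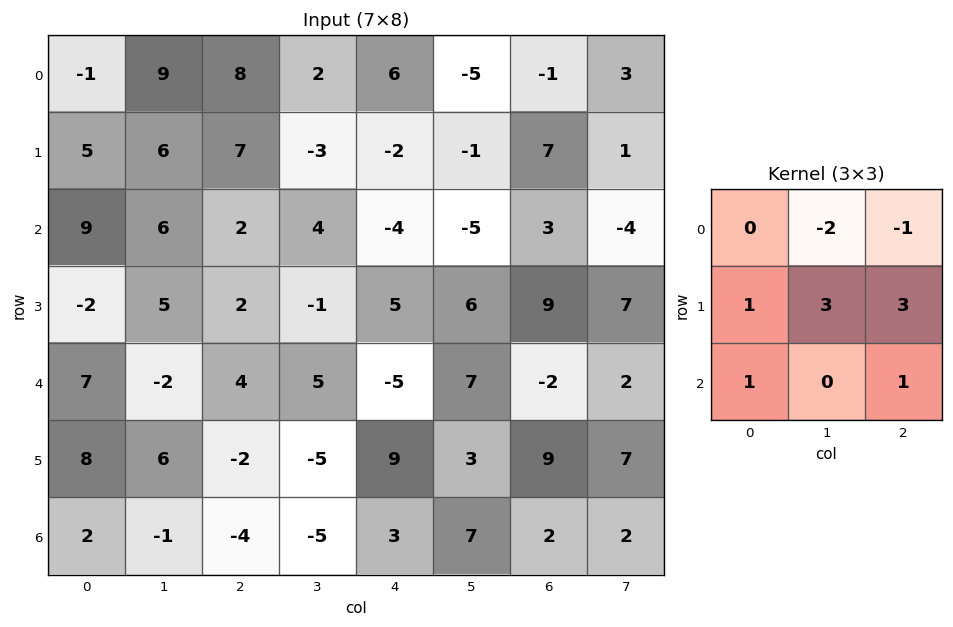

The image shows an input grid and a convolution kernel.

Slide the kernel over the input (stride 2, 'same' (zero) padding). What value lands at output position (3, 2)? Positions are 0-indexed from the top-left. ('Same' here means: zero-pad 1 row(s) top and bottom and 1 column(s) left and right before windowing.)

4

The receptive field on the zero-padded input at this output position is [-5 9 3 / -5 3 7 / 0 0 0]. Elementwise product with the kernel and sum: 9·-2 + 3·-1 + -5·1 + 3·3 + 7·3 + 0·1 + 0·1.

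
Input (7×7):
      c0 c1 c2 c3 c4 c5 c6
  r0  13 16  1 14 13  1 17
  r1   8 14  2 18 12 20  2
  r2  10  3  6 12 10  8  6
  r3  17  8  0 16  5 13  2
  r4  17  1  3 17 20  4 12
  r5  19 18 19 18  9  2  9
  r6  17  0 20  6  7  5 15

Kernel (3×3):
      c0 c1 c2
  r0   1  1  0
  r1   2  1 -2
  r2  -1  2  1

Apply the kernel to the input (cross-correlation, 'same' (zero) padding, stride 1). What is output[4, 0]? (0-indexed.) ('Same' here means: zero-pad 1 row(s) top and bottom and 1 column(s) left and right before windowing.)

The receptive field on the zero-padded input at this output position is [0 17 8 / 0 17 1 / 0 19 18]. Elementwise product with the kernel and sum: 0·1 + 17·1 + 0·2 + 17·1 + 1·-2 + 0·-1 + 19·2 + 18·1.

88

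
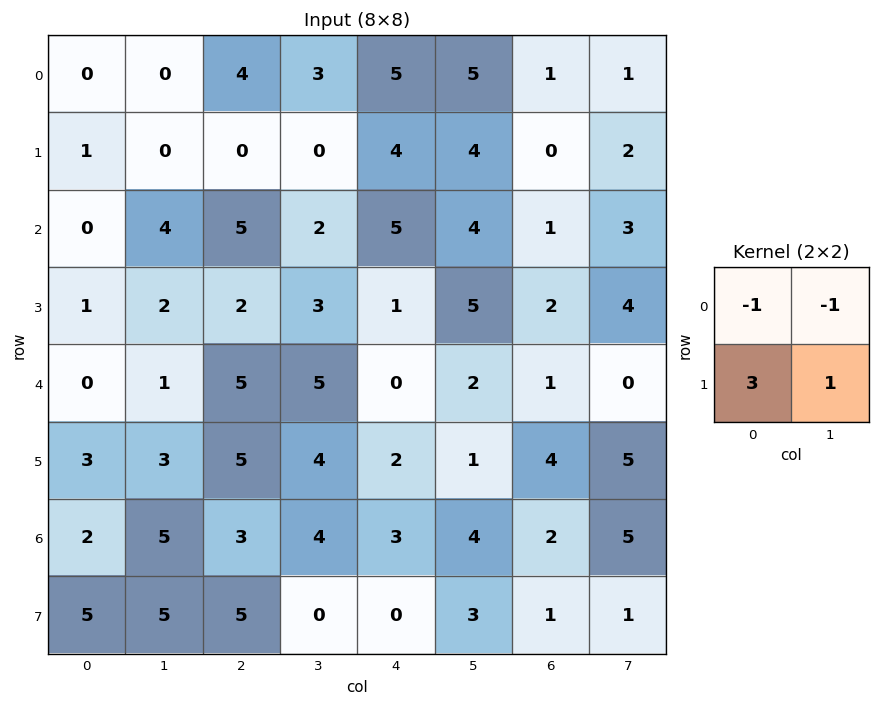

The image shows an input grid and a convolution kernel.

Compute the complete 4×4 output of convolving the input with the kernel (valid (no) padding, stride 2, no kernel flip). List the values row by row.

Output[0,0]: The receptive field on the input at this output position is [0 0 / 1 0]. Elementwise product with the kernel and sum: 0·-1 + 0·-1 + 1·3 + 0·1.
Output[0,1]: The receptive field on the input at this output position is [4 3 / 0 0]. Elementwise product with the kernel and sum: 4·-1 + 3·-1 + 0·3 + 0·1.

3 -7 6 0
1 2 -1 6
11 9 5 16
13 8 -4 -3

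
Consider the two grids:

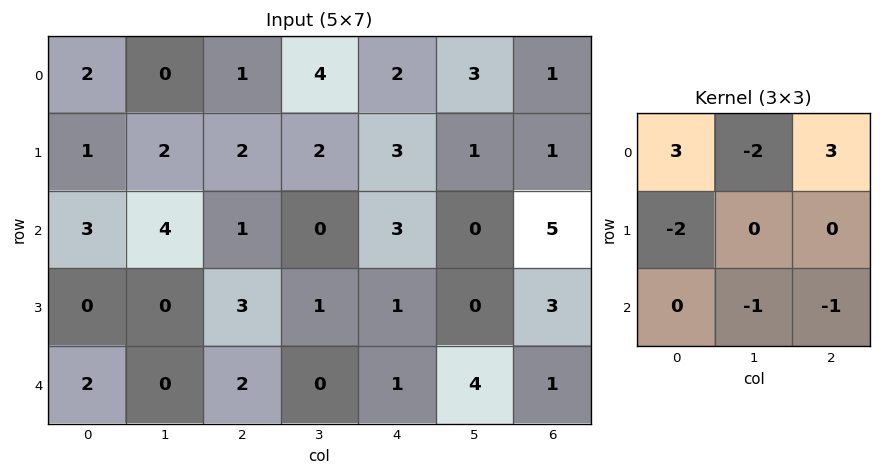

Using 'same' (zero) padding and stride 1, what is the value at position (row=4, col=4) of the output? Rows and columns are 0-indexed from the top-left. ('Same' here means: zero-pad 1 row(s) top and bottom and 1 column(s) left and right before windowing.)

1

The receptive field on the zero-padded input at this output position is [1 1 0 / 0 1 4 / 0 0 0]. Elementwise product with the kernel and sum: 1·3 + 1·-2 + 0·3 + 0·-2 + 0·-1 + 0·-1.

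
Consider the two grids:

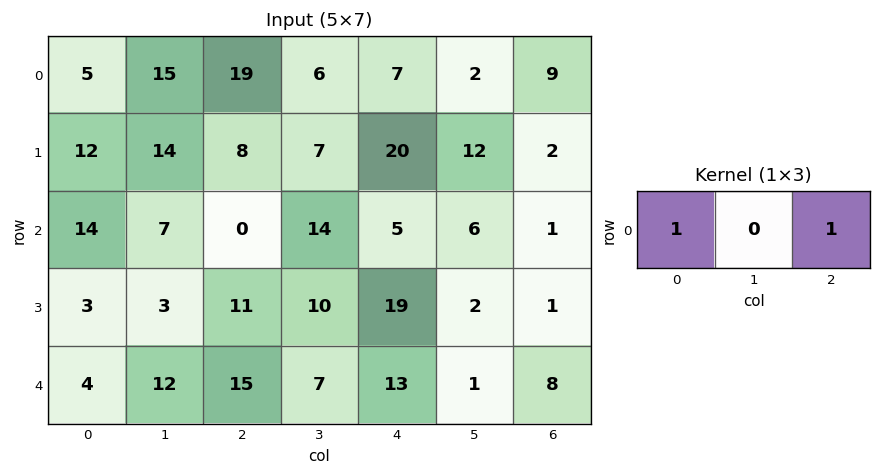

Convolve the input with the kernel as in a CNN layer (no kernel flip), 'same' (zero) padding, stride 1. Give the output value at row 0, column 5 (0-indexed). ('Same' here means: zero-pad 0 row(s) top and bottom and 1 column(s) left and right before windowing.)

16

The receptive field on the zero-padded input at this output position is [7 2 9]. Elementwise product with the kernel and sum: 7·1 + 9·1.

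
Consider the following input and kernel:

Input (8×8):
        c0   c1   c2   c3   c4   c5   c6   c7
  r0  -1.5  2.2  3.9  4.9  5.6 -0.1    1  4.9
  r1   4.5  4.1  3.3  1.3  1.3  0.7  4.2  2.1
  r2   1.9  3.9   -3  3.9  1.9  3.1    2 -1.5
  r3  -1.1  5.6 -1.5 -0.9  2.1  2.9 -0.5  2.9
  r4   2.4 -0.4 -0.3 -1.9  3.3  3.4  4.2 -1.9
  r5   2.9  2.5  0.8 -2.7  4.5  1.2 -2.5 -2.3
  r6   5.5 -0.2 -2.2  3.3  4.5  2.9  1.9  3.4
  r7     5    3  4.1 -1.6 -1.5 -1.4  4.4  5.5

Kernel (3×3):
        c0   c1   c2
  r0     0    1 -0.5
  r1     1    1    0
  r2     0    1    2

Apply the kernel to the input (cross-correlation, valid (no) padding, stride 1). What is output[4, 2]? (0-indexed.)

6.85

The receptive field on the input at this output position is [-0.3 -1.9 3.3 / 0.8 -2.7 4.5 / -2.2 3.3 4.5]. Elementwise product with the kernel and sum: -1.9·1 + 3.3·-0.5 + 0.8·1 + -2.7·1 + 3.3·1 + 4.5·2.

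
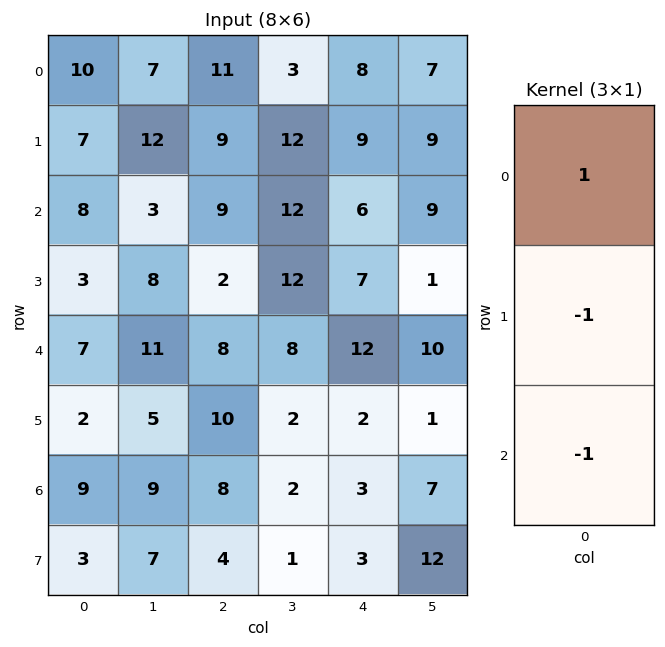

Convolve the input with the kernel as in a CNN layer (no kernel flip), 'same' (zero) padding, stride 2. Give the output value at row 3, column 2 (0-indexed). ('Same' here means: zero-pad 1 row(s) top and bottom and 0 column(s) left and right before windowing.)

The receptive field on the zero-padded input at this output position is [2 / 3 / 3]. Elementwise product with the kernel and sum: 2·1 + 3·-1 + 3·-1.

-4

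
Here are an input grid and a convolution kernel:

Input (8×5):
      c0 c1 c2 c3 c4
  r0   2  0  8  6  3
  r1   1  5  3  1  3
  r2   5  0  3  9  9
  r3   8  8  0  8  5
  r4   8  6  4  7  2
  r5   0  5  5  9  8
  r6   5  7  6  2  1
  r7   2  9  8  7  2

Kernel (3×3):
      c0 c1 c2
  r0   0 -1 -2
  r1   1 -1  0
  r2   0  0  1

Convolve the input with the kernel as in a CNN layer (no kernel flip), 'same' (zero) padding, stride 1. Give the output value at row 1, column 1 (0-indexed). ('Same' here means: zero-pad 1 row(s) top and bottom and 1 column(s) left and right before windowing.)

-17

The receptive field on the zero-padded input at this output position is [2 0 8 / 1 5 3 / 5 0 3]. Elementwise product with the kernel and sum: 0·-1 + 8·-2 + 1·1 + 5·-1 + 3·1.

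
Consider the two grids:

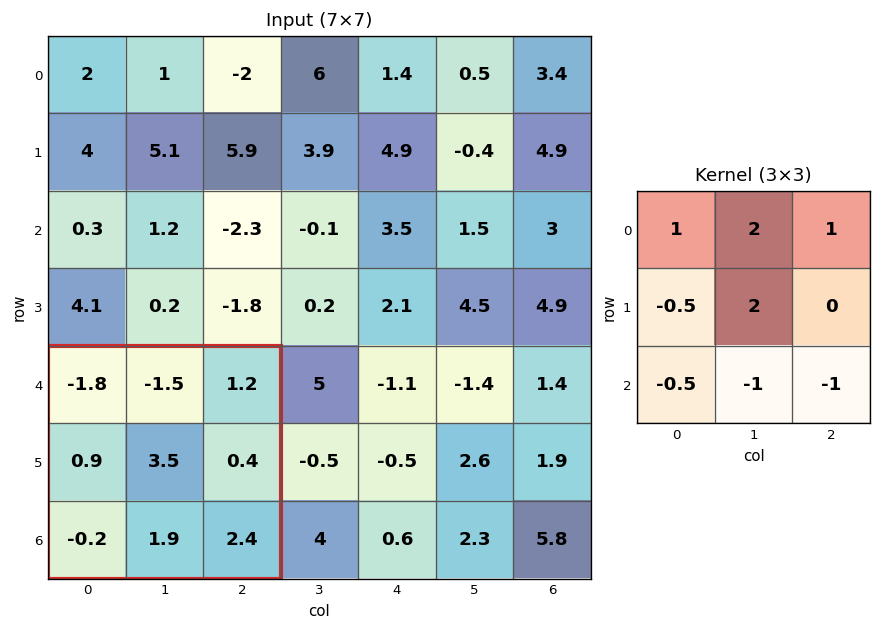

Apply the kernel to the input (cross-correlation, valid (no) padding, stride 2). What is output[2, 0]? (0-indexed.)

-1.25

The receptive field on the input at this output position is [-1.8 -1.5 1.2 / 0.9 3.5 0.4 / -0.2 1.9 2.4]. Elementwise product with the kernel and sum: -1.8·1 + -1.5·2 + 1.2·1 + 0.9·-0.5 + 3.5·2 + -0.2·-0.5 + 1.9·-1 + 2.4·-1.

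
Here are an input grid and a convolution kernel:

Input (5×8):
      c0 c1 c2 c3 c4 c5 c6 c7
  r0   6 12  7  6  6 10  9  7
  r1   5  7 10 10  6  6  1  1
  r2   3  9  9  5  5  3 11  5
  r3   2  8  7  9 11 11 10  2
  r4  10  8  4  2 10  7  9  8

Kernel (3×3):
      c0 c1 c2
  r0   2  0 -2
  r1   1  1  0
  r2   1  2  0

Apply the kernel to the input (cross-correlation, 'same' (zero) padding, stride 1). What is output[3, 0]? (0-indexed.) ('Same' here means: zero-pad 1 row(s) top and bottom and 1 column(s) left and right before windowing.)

The receptive field on the zero-padded input at this output position is [0 3 9 / 0 2 8 / 0 10 8]. Elementwise product with the kernel and sum: 0·2 + 9·-2 + 0·1 + 2·1 + 0·1 + 10·2.

4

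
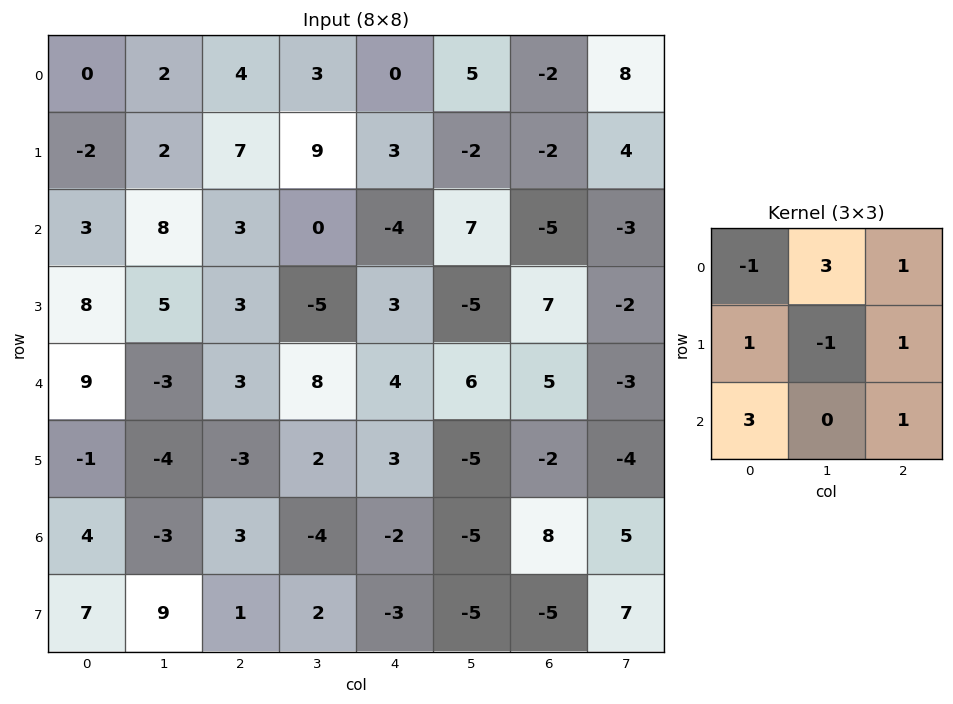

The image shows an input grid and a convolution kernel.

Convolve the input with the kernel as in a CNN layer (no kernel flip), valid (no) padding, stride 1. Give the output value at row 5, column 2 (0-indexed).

The receptive field on the input at this output position is [-3 2 3 / 3 -4 -2 / 1 2 -3]. Elementwise product with the kernel and sum: -3·-1 + 2·3 + 3·1 + 3·1 + -4·-1 + -2·1 + 1·3 + -3·1.

17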